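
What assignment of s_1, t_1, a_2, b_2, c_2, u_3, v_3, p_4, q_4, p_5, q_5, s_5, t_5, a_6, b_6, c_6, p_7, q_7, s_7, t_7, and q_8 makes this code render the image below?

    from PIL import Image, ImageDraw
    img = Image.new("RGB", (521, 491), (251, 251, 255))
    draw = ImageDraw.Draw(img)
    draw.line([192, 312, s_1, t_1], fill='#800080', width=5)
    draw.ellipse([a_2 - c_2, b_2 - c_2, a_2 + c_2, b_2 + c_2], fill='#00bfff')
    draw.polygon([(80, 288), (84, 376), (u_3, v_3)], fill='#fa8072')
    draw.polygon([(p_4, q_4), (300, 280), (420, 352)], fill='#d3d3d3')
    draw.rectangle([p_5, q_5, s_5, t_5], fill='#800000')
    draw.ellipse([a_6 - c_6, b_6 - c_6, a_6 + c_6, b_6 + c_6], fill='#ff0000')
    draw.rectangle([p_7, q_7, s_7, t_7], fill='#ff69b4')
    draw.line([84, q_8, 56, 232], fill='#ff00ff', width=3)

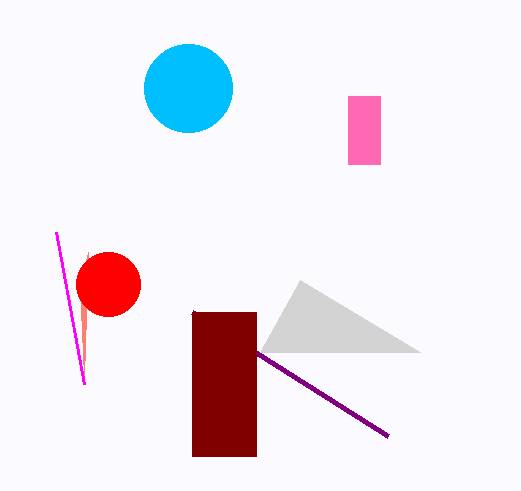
s_1 = 388; t_1 = 436; a_2 = 188; b_2 = 88; c_2 = 44; u_3 = 88; v_3 = 252; p_4 = 260; q_4 = 352; p_5 = 192; q_5 = 312; s_5 = 256; t_5 = 456; a_6 = 108; b_6 = 284; c_6 = 32; p_7 = 348; q_7 = 96; s_7 = 380; t_7 = 164; q_8 = 384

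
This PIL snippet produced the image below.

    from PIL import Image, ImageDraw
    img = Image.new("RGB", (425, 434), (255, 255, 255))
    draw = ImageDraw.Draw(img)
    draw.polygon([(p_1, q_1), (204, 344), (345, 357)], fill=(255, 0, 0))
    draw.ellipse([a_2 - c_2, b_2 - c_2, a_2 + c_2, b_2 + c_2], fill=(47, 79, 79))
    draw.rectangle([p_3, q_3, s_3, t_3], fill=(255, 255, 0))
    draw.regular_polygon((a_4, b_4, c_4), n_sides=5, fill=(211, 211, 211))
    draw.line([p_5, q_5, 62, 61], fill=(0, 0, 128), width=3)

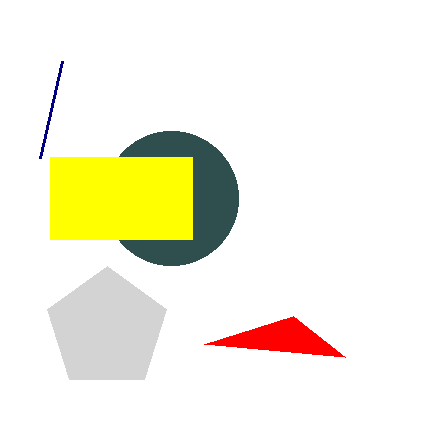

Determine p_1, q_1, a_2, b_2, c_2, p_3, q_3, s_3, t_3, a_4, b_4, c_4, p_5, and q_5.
p_1 = 293; q_1 = 316; a_2 = 171; b_2 = 198; c_2 = 67; p_3 = 50; q_3 = 157; s_3 = 192; t_3 = 239; a_4 = 107; b_4 = 329; c_4 = 63; p_5 = 40; q_5 = 158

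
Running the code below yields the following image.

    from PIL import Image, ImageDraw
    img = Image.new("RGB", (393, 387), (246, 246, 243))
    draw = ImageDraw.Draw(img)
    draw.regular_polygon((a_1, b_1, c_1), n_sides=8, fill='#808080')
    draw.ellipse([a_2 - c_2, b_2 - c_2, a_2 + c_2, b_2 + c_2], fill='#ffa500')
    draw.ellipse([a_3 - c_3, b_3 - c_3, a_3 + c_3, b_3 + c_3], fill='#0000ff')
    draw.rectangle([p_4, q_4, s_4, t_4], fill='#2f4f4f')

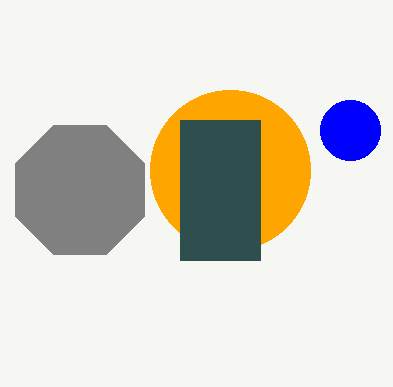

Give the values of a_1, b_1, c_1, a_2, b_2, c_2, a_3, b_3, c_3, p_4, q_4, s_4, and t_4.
a_1 = 80
b_1 = 190
c_1 = 70
a_2 = 230
b_2 = 170
c_2 = 80
a_3 = 350
b_3 = 130
c_3 = 30
p_4 = 180
q_4 = 120
s_4 = 260
t_4 = 260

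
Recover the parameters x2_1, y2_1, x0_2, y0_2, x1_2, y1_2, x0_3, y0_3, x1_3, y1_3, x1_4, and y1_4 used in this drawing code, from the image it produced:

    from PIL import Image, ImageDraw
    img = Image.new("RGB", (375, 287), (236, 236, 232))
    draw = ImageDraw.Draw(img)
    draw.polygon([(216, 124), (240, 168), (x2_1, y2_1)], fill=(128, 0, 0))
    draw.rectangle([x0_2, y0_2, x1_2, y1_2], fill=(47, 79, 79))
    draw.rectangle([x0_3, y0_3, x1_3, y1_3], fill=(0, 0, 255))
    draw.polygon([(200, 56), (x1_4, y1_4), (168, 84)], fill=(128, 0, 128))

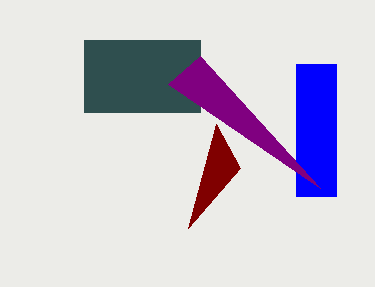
x2_1 = 188, y2_1 = 228, x0_2 = 84, y0_2 = 40, x1_2 = 200, y1_2 = 112, x0_3 = 296, y0_3 = 64, x1_3 = 336, y1_3 = 196, x1_4 = 320, y1_4 = 188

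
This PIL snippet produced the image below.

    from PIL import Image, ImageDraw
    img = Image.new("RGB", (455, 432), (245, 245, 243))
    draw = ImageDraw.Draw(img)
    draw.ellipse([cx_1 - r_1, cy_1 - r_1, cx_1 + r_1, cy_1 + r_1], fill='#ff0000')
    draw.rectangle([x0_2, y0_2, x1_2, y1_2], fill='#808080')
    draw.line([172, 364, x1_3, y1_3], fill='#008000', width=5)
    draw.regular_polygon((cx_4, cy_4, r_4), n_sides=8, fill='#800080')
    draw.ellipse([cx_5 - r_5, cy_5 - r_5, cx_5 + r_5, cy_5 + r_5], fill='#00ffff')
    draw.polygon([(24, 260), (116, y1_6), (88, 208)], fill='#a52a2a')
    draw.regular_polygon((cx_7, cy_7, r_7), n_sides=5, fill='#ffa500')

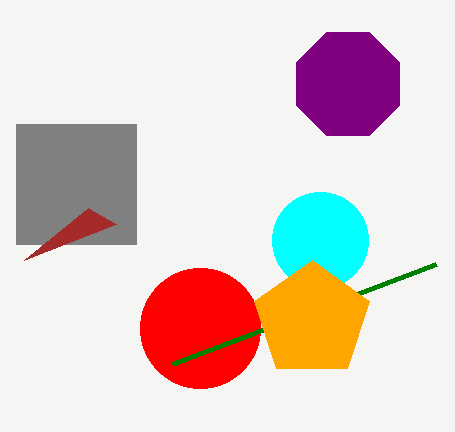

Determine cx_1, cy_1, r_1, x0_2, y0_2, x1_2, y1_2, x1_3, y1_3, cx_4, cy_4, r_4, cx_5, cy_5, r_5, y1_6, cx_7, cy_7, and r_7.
cx_1 = 200, cy_1 = 328, r_1 = 60, x0_2 = 16, y0_2 = 124, x1_2 = 136, y1_2 = 244, x1_3 = 436, y1_3 = 264, cx_4 = 348, cy_4 = 84, r_4 = 56, cx_5 = 320, cy_5 = 240, r_5 = 48, y1_6 = 224, cx_7 = 312, cy_7 = 320, r_7 = 60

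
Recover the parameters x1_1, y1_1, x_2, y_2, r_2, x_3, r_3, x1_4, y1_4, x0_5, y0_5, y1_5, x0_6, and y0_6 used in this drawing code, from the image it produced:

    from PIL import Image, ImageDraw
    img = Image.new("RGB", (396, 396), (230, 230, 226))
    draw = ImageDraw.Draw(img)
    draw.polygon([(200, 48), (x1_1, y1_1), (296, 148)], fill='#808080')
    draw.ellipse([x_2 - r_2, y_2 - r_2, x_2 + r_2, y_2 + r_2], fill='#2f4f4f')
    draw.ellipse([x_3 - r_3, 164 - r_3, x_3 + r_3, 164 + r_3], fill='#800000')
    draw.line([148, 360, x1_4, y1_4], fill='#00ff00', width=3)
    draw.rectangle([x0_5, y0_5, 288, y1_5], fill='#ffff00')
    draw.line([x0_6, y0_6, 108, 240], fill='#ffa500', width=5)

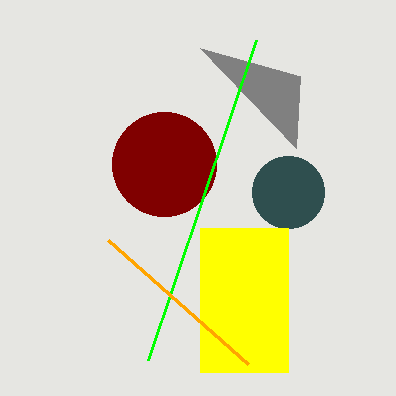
x1_1 = 300, y1_1 = 76, x_2 = 288, y_2 = 192, r_2 = 36, x_3 = 164, r_3 = 52, x1_4 = 256, y1_4 = 40, x0_5 = 200, y0_5 = 228, y1_5 = 372, x0_6 = 248, y0_6 = 364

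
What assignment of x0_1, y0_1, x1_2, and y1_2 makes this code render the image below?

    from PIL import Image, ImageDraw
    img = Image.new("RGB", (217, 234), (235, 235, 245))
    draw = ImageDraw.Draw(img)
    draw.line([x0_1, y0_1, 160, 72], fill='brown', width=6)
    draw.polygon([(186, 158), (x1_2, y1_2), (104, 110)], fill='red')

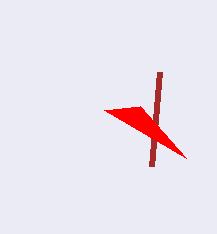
x0_1 = 152; y0_1 = 166; x1_2 = 140; y1_2 = 106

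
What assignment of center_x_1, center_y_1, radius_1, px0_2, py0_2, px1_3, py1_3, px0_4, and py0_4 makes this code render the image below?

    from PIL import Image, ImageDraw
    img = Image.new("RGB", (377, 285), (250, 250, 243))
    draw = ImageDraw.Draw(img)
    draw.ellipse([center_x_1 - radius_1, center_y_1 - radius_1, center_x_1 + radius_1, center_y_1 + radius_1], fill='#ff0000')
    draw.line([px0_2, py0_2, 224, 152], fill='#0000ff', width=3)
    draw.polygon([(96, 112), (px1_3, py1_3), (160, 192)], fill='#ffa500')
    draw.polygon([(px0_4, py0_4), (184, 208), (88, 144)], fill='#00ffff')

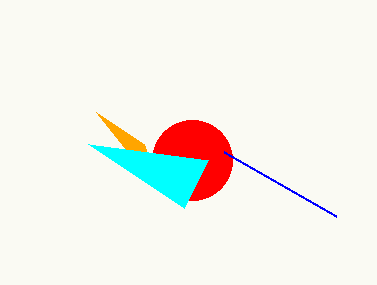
center_x_1 = 192; center_y_1 = 160; radius_1 = 40; px0_2 = 336; py0_2 = 216; px1_3 = 144; py1_3 = 144; px0_4 = 208; py0_4 = 160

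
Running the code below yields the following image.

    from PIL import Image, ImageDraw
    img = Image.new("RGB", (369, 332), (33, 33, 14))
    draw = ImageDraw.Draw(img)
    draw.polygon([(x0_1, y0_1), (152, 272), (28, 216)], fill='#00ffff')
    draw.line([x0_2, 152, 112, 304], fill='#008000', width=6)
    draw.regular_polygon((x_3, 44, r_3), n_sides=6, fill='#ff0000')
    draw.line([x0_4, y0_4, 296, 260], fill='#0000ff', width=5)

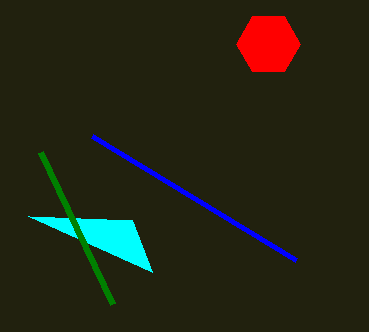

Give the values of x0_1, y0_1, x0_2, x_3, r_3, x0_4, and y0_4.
x0_1 = 132
y0_1 = 220
x0_2 = 40
x_3 = 268
r_3 = 32
x0_4 = 92
y0_4 = 136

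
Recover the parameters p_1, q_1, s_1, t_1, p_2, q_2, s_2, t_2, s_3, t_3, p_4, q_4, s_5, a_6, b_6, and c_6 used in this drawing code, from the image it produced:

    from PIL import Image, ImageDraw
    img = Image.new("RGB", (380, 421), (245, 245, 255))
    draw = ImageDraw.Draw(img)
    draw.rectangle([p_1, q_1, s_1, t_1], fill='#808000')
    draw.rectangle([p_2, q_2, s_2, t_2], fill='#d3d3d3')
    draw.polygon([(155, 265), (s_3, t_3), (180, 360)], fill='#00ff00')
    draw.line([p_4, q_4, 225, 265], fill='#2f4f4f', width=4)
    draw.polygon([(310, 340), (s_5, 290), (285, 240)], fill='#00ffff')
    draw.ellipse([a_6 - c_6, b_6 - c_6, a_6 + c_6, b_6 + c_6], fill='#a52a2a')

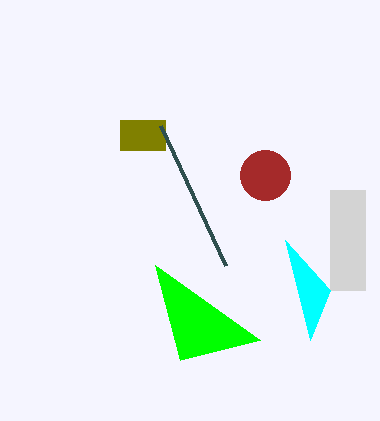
p_1 = 120, q_1 = 120, s_1 = 165, t_1 = 150, p_2 = 330, q_2 = 190, s_2 = 365, t_2 = 290, s_3 = 260, t_3 = 340, p_4 = 160, q_4 = 125, s_5 = 330, a_6 = 265, b_6 = 175, c_6 = 25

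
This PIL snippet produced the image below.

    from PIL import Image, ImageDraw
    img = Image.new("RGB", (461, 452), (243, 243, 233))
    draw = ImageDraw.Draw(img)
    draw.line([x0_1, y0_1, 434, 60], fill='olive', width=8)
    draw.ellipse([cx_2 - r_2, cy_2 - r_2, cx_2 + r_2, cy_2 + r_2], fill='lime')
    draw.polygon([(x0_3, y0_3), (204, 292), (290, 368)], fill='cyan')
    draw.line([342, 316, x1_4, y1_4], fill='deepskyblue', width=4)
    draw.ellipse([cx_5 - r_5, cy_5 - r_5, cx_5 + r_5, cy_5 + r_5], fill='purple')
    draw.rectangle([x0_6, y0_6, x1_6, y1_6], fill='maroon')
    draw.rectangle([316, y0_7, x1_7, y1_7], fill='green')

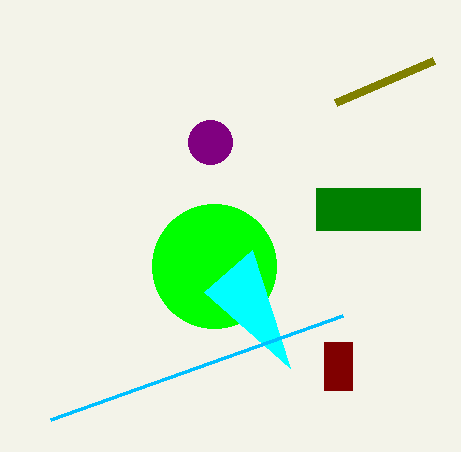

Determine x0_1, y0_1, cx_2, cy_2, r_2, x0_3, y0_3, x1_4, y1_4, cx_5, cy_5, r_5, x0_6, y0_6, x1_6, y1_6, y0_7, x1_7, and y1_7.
x0_1 = 336; y0_1 = 102; cx_2 = 214; cy_2 = 266; r_2 = 62; x0_3 = 252; y0_3 = 250; x1_4 = 50; y1_4 = 420; cx_5 = 210; cy_5 = 142; r_5 = 22; x0_6 = 324; y0_6 = 342; x1_6 = 352; y1_6 = 390; y0_7 = 188; x1_7 = 420; y1_7 = 230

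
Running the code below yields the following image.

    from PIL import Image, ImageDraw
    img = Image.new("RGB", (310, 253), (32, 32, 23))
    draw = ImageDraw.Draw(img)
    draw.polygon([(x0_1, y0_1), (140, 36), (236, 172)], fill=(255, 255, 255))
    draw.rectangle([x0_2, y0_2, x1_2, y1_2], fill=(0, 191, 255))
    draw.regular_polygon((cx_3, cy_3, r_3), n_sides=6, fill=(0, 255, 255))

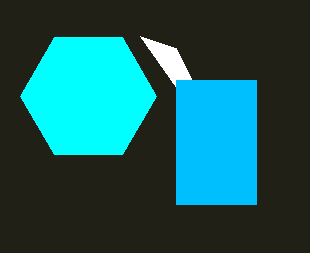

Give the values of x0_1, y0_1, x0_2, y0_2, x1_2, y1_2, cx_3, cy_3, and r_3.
x0_1 = 176
y0_1 = 48
x0_2 = 176
y0_2 = 80
x1_2 = 256
y1_2 = 204
cx_3 = 88
cy_3 = 96
r_3 = 68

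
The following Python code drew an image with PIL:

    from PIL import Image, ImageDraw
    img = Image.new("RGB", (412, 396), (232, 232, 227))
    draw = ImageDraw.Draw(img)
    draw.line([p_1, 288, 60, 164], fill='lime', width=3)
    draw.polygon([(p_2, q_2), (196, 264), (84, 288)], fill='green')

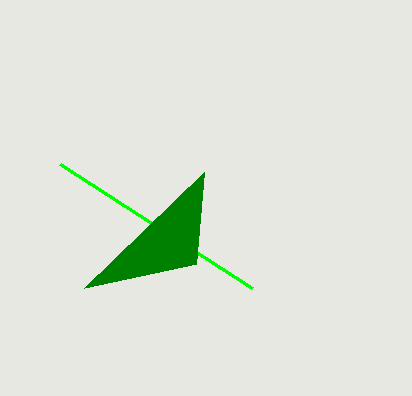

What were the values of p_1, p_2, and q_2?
p_1 = 252
p_2 = 204
q_2 = 172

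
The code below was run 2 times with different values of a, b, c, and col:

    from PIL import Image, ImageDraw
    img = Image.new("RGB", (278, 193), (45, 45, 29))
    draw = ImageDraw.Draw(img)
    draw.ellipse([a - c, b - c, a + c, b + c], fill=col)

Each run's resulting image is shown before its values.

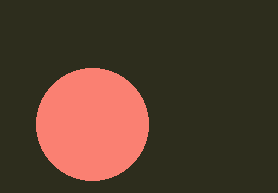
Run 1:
a = 92
b = 124
c = 56
col = 'salmon'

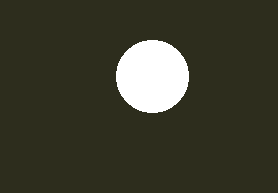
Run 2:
a = 152
b = 76
c = 36
col = 'white'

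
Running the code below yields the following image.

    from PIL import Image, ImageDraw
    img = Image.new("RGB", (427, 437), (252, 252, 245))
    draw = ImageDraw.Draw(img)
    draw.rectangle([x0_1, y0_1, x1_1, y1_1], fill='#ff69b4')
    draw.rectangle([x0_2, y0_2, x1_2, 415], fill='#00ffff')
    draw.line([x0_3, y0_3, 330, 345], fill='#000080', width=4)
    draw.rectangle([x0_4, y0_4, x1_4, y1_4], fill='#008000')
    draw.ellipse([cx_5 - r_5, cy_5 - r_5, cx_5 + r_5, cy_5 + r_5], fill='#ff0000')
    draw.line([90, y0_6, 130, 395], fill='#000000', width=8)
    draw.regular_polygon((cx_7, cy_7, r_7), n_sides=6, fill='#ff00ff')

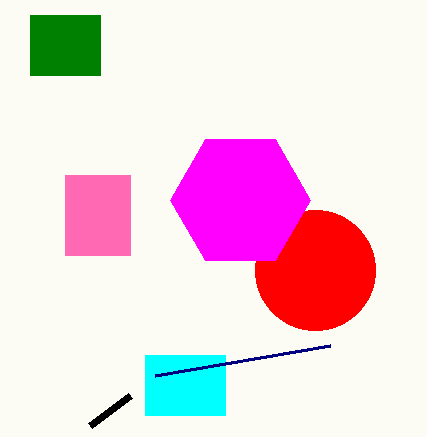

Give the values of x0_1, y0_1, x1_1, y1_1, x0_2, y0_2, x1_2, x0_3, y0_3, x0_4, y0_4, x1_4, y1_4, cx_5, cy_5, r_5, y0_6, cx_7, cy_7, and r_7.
x0_1 = 65
y0_1 = 175
x1_1 = 130
y1_1 = 255
x0_2 = 145
y0_2 = 355
x1_2 = 225
x0_3 = 155
y0_3 = 375
x0_4 = 30
y0_4 = 15
x1_4 = 100
y1_4 = 75
cx_5 = 315
cy_5 = 270
r_5 = 60
y0_6 = 425
cx_7 = 240
cy_7 = 200
r_7 = 70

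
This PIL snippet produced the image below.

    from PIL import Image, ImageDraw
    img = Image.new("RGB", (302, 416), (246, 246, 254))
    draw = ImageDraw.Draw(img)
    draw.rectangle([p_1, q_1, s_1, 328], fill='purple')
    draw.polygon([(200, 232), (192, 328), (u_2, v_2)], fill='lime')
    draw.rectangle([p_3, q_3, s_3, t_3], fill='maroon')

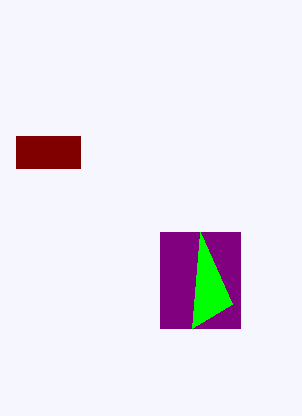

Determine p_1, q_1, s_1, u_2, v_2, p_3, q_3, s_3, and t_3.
p_1 = 160; q_1 = 232; s_1 = 240; u_2 = 232; v_2 = 304; p_3 = 16; q_3 = 136; s_3 = 80; t_3 = 168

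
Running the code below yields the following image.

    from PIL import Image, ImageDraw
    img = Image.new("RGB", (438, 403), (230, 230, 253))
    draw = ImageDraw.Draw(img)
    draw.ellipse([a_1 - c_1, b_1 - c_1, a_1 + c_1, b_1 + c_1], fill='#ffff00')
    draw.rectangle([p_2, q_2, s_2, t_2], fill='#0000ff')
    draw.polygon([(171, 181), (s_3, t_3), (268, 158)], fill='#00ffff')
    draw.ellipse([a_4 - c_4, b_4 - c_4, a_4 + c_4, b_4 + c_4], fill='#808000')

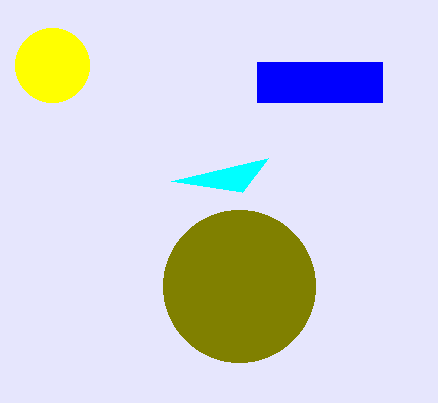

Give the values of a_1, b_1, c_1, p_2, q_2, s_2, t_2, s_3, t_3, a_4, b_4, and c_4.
a_1 = 52
b_1 = 65
c_1 = 37
p_2 = 257
q_2 = 62
s_2 = 382
t_2 = 102
s_3 = 242
t_3 = 192
a_4 = 239
b_4 = 286
c_4 = 76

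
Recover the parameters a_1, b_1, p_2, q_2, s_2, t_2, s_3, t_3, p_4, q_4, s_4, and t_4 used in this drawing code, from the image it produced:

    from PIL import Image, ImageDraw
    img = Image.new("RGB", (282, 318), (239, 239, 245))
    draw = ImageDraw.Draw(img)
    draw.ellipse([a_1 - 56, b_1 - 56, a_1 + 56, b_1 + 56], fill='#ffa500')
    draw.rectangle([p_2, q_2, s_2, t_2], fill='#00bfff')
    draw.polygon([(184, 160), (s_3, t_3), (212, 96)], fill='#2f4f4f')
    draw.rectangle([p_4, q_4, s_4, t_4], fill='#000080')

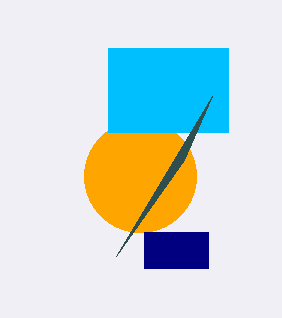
a_1 = 140
b_1 = 176
p_2 = 108
q_2 = 48
s_2 = 228
t_2 = 132
s_3 = 116
t_3 = 256
p_4 = 144
q_4 = 232
s_4 = 208
t_4 = 268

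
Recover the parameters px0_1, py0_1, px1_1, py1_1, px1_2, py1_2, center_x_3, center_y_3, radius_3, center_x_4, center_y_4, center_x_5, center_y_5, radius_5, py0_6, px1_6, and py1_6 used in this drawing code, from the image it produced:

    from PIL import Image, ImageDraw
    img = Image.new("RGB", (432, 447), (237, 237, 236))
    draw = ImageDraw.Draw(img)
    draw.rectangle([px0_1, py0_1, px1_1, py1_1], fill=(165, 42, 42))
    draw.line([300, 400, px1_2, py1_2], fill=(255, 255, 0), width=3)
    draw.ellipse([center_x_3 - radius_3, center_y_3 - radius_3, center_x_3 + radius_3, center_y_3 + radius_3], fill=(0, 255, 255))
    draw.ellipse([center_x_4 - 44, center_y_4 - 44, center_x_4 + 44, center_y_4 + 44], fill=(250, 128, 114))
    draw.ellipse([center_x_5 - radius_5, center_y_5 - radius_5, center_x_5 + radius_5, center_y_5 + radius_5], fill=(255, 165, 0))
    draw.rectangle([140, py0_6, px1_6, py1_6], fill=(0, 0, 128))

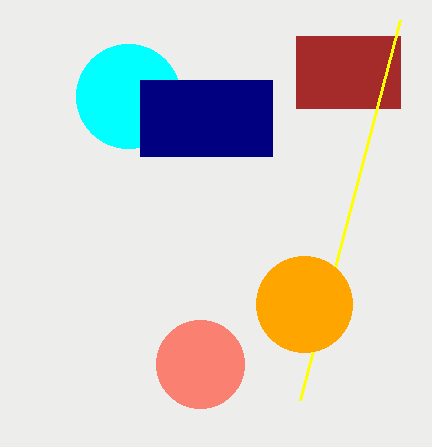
px0_1 = 296; py0_1 = 36; px1_1 = 400; py1_1 = 108; px1_2 = 400; py1_2 = 20; center_x_3 = 128; center_y_3 = 96; radius_3 = 52; center_x_4 = 200; center_y_4 = 364; center_x_5 = 304; center_y_5 = 304; radius_5 = 48; py0_6 = 80; px1_6 = 272; py1_6 = 156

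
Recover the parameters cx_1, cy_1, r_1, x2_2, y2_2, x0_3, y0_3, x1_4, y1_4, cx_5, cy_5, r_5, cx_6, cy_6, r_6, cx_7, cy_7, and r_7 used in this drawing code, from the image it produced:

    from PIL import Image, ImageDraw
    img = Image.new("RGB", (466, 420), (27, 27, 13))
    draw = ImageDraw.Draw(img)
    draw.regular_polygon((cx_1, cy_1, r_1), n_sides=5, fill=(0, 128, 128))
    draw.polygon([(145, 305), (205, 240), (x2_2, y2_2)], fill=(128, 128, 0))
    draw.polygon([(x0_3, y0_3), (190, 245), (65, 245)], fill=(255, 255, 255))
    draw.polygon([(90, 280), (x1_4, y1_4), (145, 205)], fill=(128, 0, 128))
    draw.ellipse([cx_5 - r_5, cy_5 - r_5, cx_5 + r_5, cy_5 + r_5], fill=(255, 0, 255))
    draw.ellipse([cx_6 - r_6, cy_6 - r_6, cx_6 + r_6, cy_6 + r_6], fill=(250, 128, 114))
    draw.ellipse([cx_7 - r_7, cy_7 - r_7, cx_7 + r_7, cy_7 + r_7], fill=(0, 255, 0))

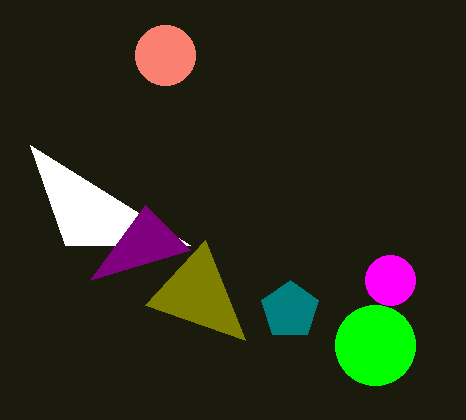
cx_1 = 290
cy_1 = 310
r_1 = 30
x2_2 = 245
y2_2 = 340
x0_3 = 30
y0_3 = 145
x1_4 = 190
y1_4 = 250
cx_5 = 390
cy_5 = 280
r_5 = 25
cx_6 = 165
cy_6 = 55
r_6 = 30
cx_7 = 375
cy_7 = 345
r_7 = 40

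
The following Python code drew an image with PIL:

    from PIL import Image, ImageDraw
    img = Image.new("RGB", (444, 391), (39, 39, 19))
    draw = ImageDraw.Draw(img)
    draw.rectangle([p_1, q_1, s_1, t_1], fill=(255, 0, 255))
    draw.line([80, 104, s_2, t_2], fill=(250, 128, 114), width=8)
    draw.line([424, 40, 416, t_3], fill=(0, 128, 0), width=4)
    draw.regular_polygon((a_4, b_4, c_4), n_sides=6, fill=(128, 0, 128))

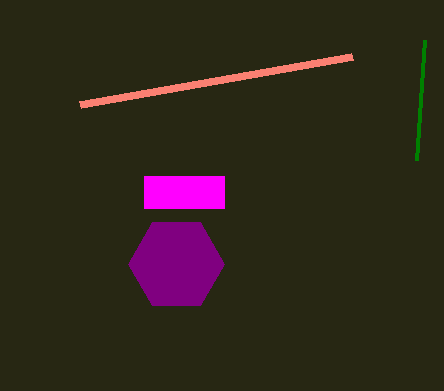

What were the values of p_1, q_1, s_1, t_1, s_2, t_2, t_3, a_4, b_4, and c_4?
p_1 = 144, q_1 = 176, s_1 = 224, t_1 = 208, s_2 = 352, t_2 = 56, t_3 = 160, a_4 = 176, b_4 = 264, c_4 = 48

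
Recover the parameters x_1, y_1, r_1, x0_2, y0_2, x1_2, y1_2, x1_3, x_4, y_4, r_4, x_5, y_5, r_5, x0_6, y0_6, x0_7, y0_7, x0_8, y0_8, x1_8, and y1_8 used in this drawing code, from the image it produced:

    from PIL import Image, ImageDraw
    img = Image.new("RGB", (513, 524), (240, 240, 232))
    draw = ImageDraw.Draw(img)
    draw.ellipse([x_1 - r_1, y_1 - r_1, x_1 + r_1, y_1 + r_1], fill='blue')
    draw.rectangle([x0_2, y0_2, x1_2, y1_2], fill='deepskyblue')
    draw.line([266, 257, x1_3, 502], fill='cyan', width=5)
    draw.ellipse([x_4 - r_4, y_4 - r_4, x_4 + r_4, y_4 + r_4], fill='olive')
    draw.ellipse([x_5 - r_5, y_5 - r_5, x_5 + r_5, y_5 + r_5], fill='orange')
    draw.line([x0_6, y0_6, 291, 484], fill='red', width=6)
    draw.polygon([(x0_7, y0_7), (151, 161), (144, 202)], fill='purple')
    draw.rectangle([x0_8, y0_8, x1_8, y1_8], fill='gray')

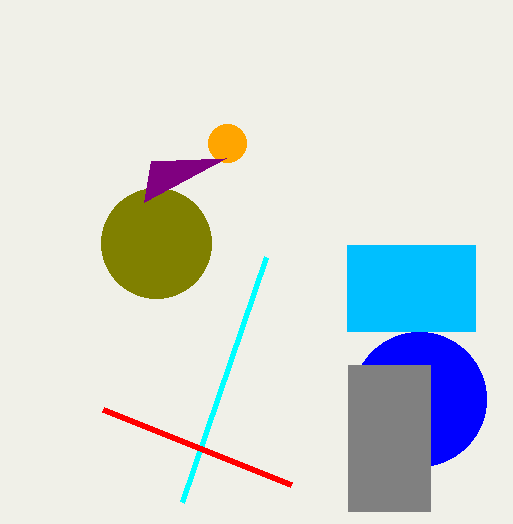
x_1 = 419; y_1 = 399; r_1 = 67; x0_2 = 347; y0_2 = 245; x1_2 = 475; y1_2 = 331; x1_3 = 182; x_4 = 156; y_4 = 243; r_4 = 55; x_5 = 227; y_5 = 143; r_5 = 19; x0_6 = 103; y0_6 = 409; x0_7 = 226; y0_7 = 158; x0_8 = 348; y0_8 = 365; x1_8 = 430; y1_8 = 511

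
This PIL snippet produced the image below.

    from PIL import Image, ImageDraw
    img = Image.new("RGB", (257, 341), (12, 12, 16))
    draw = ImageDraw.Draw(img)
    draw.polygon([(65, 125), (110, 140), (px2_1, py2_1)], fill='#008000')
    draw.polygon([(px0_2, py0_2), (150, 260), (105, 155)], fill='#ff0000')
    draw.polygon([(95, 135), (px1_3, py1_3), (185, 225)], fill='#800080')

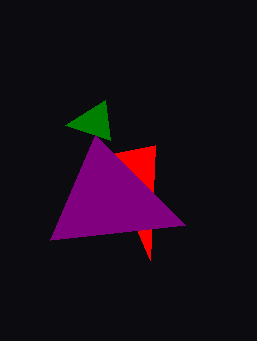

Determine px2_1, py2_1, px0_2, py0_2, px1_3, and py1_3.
px2_1 = 105
py2_1 = 100
px0_2 = 155
py0_2 = 145
px1_3 = 50
py1_3 = 240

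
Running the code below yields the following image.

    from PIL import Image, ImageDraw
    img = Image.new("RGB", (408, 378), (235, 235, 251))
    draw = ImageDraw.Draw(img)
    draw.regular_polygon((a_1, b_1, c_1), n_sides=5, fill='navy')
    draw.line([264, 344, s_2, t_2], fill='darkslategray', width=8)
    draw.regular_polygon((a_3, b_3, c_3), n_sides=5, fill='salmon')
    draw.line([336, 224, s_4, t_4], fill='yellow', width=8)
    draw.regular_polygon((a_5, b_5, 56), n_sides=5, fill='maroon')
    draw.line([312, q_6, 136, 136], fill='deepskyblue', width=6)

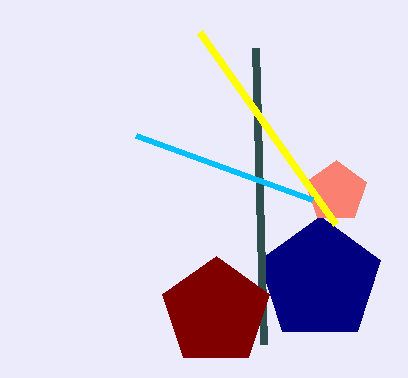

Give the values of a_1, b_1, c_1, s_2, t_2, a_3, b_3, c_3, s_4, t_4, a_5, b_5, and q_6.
a_1 = 320, b_1 = 280, c_1 = 64, s_2 = 256, t_2 = 48, a_3 = 336, b_3 = 192, c_3 = 32, s_4 = 200, t_4 = 32, a_5 = 216, b_5 = 312, q_6 = 200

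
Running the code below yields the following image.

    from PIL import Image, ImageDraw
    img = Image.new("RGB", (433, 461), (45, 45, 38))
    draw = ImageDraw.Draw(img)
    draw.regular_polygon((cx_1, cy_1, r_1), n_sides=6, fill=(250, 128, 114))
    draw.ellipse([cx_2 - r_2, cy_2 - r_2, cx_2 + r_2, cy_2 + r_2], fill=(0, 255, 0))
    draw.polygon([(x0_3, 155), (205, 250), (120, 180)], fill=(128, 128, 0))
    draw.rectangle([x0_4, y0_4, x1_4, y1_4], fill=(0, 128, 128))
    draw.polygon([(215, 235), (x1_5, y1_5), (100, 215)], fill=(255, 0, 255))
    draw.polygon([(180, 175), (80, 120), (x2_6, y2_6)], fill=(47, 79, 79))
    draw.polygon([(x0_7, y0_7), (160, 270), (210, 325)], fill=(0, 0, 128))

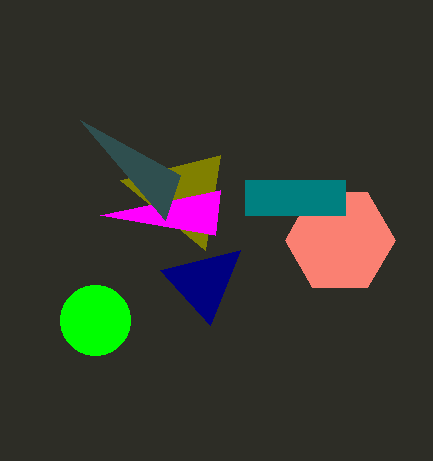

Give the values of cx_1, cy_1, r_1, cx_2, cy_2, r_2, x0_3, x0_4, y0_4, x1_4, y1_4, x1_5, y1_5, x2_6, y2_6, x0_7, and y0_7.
cx_1 = 340, cy_1 = 240, r_1 = 55, cx_2 = 95, cy_2 = 320, r_2 = 35, x0_3 = 220, x0_4 = 245, y0_4 = 180, x1_4 = 345, y1_4 = 215, x1_5 = 220, y1_5 = 190, x2_6 = 165, y2_6 = 220, x0_7 = 240, y0_7 = 250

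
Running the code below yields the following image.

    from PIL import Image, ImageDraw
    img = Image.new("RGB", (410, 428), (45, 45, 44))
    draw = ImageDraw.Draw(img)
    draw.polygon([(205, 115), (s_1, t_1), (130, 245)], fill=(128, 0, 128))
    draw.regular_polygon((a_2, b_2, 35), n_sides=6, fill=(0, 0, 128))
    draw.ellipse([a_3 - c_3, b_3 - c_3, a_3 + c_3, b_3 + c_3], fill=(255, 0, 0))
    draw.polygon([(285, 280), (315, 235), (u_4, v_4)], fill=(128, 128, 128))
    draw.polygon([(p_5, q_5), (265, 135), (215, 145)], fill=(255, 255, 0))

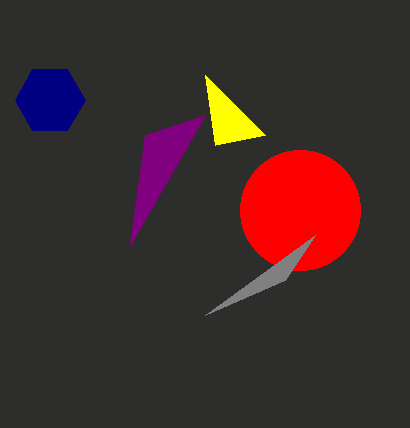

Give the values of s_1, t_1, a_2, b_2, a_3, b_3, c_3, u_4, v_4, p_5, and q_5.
s_1 = 145; t_1 = 135; a_2 = 50; b_2 = 100; a_3 = 300; b_3 = 210; c_3 = 60; u_4 = 205; v_4 = 315; p_5 = 205; q_5 = 75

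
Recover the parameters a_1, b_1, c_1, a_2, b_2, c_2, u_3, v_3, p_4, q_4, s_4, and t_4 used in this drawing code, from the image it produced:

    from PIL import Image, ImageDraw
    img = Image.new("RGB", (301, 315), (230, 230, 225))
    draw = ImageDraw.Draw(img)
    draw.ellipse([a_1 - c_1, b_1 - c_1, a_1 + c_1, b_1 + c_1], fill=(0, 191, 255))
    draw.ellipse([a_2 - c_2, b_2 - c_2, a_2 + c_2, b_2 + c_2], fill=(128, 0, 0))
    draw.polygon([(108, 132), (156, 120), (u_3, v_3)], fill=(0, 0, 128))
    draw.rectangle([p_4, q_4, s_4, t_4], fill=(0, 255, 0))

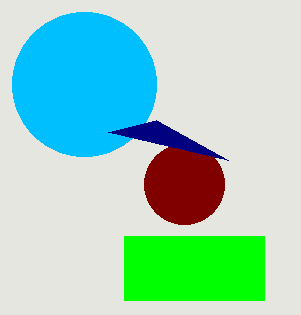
a_1 = 84, b_1 = 84, c_1 = 72, a_2 = 184, b_2 = 184, c_2 = 40, u_3 = 228, v_3 = 160, p_4 = 124, q_4 = 236, s_4 = 264, t_4 = 300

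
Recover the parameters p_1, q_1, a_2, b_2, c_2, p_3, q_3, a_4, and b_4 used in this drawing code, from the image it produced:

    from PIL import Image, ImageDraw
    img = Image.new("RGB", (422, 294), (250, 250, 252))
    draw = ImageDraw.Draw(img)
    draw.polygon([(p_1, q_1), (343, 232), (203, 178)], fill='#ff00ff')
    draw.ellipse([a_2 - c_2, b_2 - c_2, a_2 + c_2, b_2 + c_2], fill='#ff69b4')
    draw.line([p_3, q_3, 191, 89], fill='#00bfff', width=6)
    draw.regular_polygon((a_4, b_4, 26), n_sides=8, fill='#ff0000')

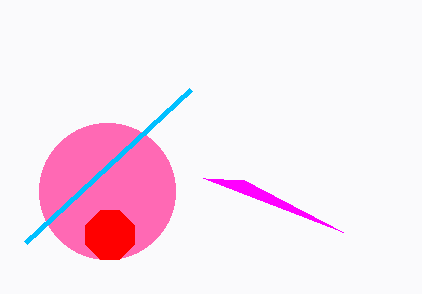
p_1 = 244
q_1 = 180
a_2 = 107
b_2 = 191
c_2 = 68
p_3 = 26
q_3 = 242
a_4 = 110
b_4 = 235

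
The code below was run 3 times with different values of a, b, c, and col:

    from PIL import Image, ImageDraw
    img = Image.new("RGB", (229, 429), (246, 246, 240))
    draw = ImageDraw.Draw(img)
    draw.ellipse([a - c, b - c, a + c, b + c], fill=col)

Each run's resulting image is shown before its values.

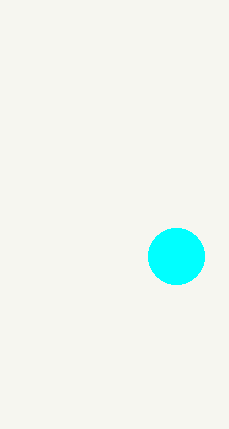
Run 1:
a = 176
b = 256
c = 28
col = 'cyan'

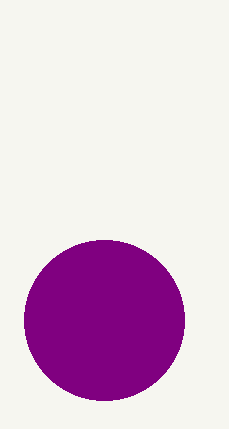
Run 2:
a = 104, b = 320, c = 80, col = 'purple'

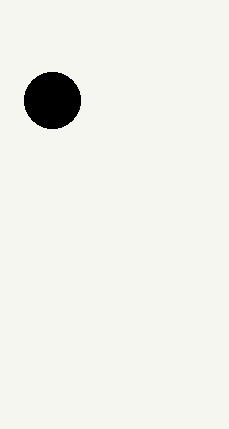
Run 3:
a = 52; b = 100; c = 28; col = 'black'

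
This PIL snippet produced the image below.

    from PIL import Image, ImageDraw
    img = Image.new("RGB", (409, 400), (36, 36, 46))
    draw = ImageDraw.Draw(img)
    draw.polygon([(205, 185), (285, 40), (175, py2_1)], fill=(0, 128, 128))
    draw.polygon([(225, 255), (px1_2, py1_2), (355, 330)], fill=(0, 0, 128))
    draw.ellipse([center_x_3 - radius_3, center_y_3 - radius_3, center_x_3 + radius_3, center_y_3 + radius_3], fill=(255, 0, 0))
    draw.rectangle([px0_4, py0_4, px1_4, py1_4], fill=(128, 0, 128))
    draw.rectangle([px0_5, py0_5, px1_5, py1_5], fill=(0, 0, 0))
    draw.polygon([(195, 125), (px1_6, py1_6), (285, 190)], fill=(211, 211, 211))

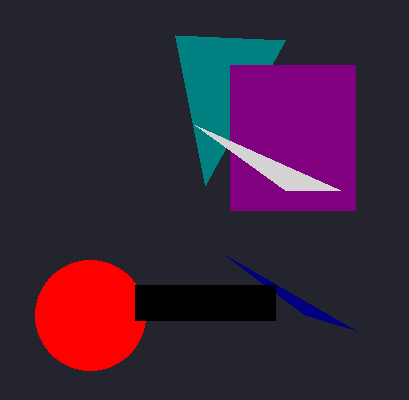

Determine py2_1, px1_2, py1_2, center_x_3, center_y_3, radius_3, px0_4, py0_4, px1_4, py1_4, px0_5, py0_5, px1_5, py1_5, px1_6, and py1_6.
py2_1 = 35, px1_2 = 305, py1_2 = 315, center_x_3 = 90, center_y_3 = 315, radius_3 = 55, px0_4 = 230, py0_4 = 65, px1_4 = 355, py1_4 = 210, px0_5 = 135, py0_5 = 285, px1_5 = 275, py1_5 = 320, px1_6 = 340, py1_6 = 190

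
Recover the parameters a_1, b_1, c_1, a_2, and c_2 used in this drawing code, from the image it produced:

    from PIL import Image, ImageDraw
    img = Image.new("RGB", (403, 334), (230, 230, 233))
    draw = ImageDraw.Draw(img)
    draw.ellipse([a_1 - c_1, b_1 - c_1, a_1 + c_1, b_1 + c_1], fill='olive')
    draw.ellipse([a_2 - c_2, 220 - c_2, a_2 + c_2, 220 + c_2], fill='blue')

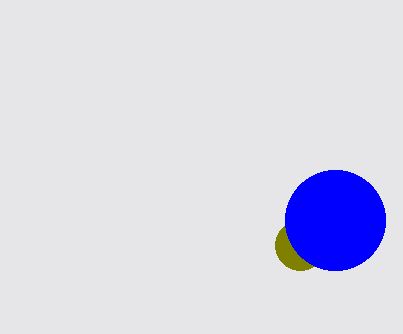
a_1 = 300
b_1 = 245
c_1 = 25
a_2 = 335
c_2 = 50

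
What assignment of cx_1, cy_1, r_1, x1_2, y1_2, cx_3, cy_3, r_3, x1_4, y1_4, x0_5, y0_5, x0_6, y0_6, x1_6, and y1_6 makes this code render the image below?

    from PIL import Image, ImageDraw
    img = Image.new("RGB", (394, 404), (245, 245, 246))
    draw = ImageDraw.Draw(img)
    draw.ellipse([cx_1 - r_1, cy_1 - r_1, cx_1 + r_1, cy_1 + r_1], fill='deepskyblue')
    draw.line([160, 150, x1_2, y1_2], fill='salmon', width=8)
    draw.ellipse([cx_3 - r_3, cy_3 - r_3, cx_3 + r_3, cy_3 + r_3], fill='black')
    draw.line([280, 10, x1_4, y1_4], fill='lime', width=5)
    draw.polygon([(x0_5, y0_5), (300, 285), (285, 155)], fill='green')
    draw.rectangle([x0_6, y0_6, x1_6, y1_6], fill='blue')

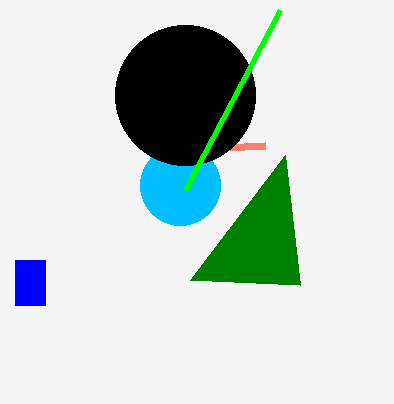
cx_1 = 180, cy_1 = 185, r_1 = 40, x1_2 = 265, y1_2 = 145, cx_3 = 185, cy_3 = 95, r_3 = 70, x1_4 = 185, y1_4 = 190, x0_5 = 190, y0_5 = 280, x0_6 = 15, y0_6 = 260, x1_6 = 45, y1_6 = 305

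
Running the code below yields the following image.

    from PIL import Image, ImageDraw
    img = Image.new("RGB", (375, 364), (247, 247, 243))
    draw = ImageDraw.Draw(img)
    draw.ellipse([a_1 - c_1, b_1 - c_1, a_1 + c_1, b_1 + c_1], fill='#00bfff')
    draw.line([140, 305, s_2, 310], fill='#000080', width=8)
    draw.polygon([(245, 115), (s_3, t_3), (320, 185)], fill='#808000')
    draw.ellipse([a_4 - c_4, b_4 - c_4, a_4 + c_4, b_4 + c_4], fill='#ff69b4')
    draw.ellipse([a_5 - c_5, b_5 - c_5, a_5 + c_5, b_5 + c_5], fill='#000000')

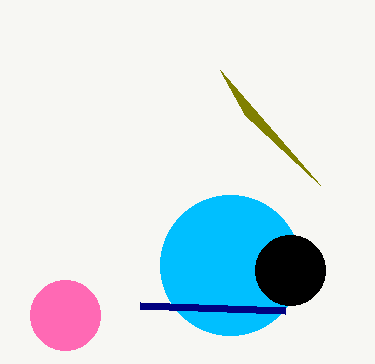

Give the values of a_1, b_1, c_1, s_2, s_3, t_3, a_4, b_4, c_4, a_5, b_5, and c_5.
a_1 = 230
b_1 = 265
c_1 = 70
s_2 = 285
s_3 = 220
t_3 = 70
a_4 = 65
b_4 = 315
c_4 = 35
a_5 = 290
b_5 = 270
c_5 = 35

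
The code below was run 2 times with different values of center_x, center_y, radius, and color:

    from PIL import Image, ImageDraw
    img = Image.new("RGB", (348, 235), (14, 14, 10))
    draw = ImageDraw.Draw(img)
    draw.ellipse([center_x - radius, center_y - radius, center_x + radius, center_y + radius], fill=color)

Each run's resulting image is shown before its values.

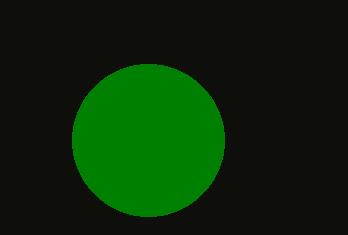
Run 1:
center_x = 148; center_y = 140; radius = 76; color = 'green'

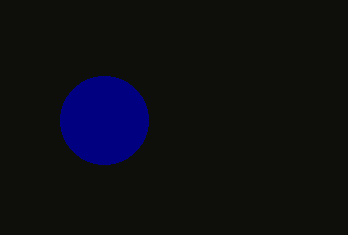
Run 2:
center_x = 104
center_y = 120
radius = 44
color = 'navy'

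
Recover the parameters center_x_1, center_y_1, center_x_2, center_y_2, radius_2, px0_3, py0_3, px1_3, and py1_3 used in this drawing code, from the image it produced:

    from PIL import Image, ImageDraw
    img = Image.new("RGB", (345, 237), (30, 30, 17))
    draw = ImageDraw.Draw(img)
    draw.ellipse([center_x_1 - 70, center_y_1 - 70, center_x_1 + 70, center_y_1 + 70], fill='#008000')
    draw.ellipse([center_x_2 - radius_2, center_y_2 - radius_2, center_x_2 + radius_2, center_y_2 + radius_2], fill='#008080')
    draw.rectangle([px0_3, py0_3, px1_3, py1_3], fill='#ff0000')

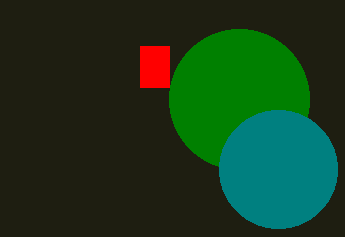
center_x_1 = 239
center_y_1 = 99
center_x_2 = 278
center_y_2 = 169
radius_2 = 59
px0_3 = 140
py0_3 = 46
px1_3 = 169
py1_3 = 87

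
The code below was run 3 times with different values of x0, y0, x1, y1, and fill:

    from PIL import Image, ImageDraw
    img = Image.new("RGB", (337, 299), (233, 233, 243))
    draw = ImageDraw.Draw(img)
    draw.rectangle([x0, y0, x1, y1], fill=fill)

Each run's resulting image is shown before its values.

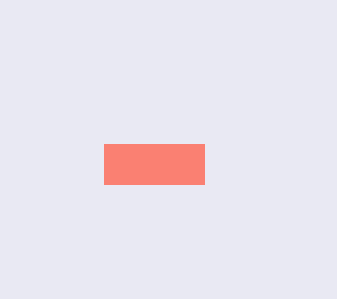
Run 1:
x0 = 104
y0 = 144
x1 = 204
y1 = 184
fill = 'salmon'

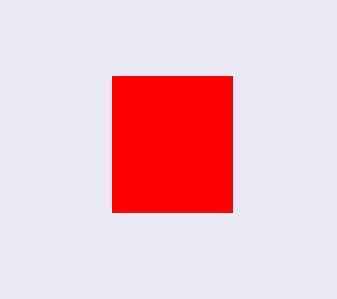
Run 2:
x0 = 112
y0 = 76
x1 = 232
y1 = 212
fill = 'red'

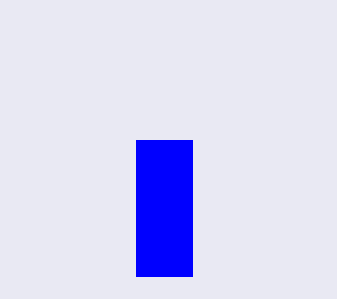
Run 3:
x0 = 136, y0 = 140, x1 = 192, y1 = 276, fill = 'blue'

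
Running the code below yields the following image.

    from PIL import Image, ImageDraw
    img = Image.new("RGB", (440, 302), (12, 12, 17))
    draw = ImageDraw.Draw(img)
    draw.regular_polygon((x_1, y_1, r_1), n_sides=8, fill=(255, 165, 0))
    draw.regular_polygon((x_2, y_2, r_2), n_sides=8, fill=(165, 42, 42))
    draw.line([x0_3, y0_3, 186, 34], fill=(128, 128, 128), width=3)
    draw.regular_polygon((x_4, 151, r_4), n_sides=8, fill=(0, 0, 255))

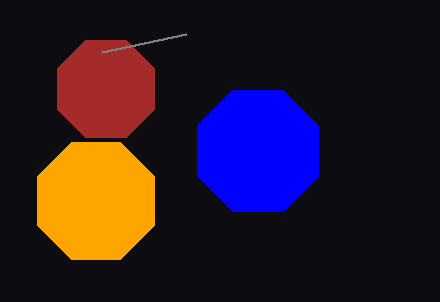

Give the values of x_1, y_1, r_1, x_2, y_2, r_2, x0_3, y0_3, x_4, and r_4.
x_1 = 96; y_1 = 201; r_1 = 63; x_2 = 106; y_2 = 89; r_2 = 53; x0_3 = 102; y0_3 = 52; x_4 = 258; r_4 = 66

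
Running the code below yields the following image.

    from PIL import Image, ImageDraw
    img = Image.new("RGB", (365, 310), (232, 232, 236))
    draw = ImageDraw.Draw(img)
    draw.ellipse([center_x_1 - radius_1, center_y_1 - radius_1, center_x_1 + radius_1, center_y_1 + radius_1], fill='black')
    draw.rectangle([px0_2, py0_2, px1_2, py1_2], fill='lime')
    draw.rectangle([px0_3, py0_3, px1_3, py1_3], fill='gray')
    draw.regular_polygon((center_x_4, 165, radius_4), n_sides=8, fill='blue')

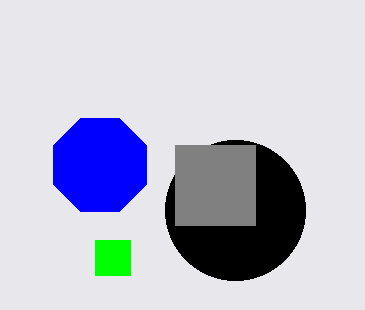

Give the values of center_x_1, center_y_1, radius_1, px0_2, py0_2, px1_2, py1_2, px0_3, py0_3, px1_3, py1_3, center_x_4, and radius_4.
center_x_1 = 235, center_y_1 = 210, radius_1 = 70, px0_2 = 95, py0_2 = 240, px1_2 = 130, py1_2 = 275, px0_3 = 175, py0_3 = 145, px1_3 = 255, py1_3 = 225, center_x_4 = 100, radius_4 = 50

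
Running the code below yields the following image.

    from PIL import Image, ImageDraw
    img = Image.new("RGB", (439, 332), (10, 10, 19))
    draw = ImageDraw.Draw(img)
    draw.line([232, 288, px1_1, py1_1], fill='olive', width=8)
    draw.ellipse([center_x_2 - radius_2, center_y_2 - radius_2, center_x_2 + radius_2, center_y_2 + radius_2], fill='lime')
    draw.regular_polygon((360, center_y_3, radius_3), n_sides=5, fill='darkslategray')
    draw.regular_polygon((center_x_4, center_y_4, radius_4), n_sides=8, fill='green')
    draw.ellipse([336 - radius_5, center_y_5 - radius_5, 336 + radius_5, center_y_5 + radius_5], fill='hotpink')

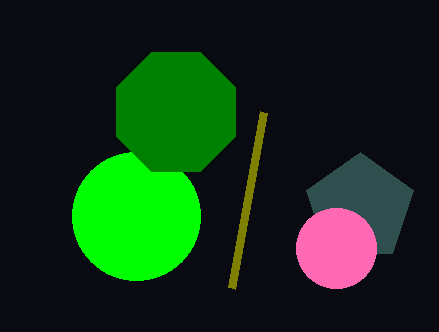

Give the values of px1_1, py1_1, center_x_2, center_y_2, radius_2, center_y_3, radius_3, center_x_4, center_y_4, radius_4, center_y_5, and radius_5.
px1_1 = 264; py1_1 = 112; center_x_2 = 136; center_y_2 = 216; radius_2 = 64; center_y_3 = 208; radius_3 = 56; center_x_4 = 176; center_y_4 = 112; radius_4 = 64; center_y_5 = 248; radius_5 = 40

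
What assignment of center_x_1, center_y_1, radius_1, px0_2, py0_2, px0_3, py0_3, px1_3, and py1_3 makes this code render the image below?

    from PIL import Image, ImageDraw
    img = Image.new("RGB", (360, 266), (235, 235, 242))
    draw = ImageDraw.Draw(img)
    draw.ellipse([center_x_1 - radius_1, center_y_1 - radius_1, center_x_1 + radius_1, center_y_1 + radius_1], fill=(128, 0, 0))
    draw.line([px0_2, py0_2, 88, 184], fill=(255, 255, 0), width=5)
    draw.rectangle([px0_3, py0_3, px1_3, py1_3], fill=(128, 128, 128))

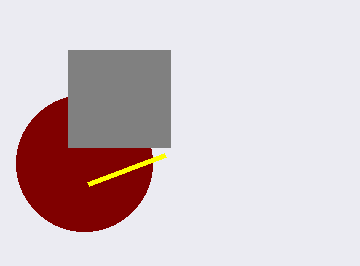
center_x_1 = 84
center_y_1 = 163
radius_1 = 68
px0_2 = 165
py0_2 = 155
px0_3 = 68
py0_3 = 50
px1_3 = 170
py1_3 = 147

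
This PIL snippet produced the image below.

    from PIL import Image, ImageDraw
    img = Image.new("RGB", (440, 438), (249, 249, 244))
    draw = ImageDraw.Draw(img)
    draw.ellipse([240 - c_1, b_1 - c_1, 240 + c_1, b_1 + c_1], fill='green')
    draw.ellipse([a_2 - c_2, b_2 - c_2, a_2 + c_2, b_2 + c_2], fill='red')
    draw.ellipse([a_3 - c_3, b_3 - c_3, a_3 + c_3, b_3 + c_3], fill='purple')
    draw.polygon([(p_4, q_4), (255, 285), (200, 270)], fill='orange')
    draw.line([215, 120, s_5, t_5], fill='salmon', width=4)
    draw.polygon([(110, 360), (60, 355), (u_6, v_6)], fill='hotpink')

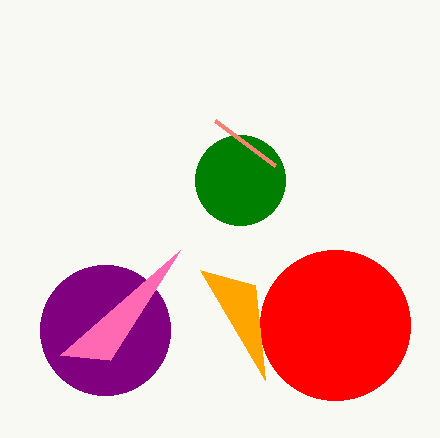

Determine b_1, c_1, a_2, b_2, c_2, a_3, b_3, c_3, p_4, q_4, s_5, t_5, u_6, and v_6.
b_1 = 180, c_1 = 45, a_2 = 335, b_2 = 325, c_2 = 75, a_3 = 105, b_3 = 330, c_3 = 65, p_4 = 265, q_4 = 380, s_5 = 275, t_5 = 165, u_6 = 180, v_6 = 250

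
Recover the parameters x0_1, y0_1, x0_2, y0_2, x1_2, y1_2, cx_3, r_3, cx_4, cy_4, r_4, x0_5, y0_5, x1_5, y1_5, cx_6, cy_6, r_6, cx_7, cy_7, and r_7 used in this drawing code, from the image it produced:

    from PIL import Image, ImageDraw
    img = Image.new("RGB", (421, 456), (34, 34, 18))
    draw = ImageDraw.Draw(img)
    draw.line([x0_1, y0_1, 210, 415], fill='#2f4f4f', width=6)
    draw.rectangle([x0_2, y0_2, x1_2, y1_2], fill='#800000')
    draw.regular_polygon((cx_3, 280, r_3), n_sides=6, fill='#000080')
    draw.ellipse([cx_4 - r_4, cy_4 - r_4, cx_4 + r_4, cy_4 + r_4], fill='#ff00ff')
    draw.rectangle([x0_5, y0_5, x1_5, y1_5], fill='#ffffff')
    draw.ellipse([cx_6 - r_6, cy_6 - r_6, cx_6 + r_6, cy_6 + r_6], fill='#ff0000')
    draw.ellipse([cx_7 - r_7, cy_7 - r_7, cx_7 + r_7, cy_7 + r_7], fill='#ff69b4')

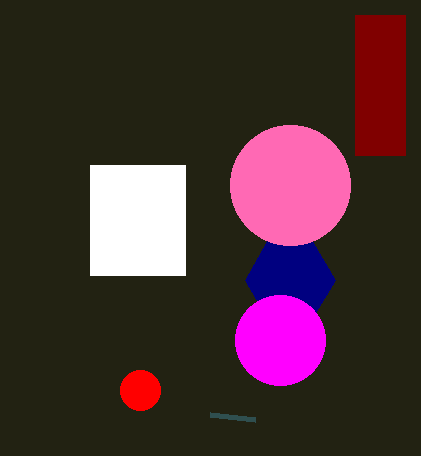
x0_1 = 255, y0_1 = 420, x0_2 = 355, y0_2 = 15, x1_2 = 405, y1_2 = 155, cx_3 = 290, r_3 = 45, cx_4 = 280, cy_4 = 340, r_4 = 45, x0_5 = 90, y0_5 = 165, x1_5 = 185, y1_5 = 275, cx_6 = 140, cy_6 = 390, r_6 = 20, cx_7 = 290, cy_7 = 185, r_7 = 60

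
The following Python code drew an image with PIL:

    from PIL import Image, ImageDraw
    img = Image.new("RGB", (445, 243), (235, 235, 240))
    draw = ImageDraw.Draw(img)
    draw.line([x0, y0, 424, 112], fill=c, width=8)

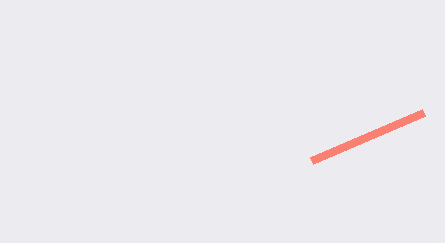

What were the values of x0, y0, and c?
x0 = 312, y0 = 160, c = 'salmon'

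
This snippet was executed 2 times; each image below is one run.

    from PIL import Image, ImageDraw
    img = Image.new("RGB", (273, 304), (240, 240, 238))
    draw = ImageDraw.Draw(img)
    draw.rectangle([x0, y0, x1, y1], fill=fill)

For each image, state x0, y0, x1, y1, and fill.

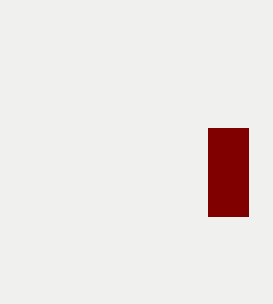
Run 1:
x0 = 208; y0 = 128; x1 = 248; y1 = 216; fill = 'maroon'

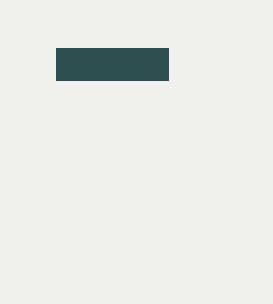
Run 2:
x0 = 56
y0 = 48
x1 = 168
y1 = 80
fill = 'darkslategray'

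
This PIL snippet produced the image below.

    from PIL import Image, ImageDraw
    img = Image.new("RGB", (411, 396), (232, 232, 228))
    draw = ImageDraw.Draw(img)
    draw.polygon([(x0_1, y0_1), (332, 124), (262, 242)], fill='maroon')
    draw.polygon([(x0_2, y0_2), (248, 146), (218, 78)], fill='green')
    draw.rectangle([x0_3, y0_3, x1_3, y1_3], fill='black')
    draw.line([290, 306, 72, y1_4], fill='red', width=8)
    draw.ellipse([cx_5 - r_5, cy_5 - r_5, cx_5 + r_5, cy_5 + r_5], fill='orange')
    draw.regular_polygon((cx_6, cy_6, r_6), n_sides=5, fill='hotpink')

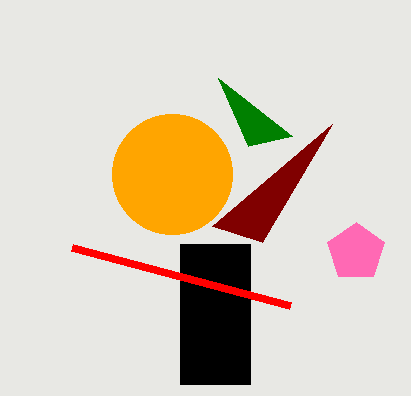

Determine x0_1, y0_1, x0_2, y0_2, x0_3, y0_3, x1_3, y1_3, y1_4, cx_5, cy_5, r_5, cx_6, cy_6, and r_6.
x0_1 = 212, y0_1 = 226, x0_2 = 292, y0_2 = 136, x0_3 = 180, y0_3 = 244, x1_3 = 250, y1_3 = 384, y1_4 = 248, cx_5 = 172, cy_5 = 174, r_5 = 60, cx_6 = 356, cy_6 = 252, r_6 = 30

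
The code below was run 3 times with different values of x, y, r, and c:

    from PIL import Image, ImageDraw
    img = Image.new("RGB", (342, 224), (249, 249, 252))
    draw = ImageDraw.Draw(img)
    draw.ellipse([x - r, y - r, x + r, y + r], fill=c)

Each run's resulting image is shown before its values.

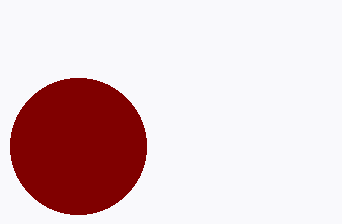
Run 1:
x = 78, y = 146, r = 68, c = 'maroon'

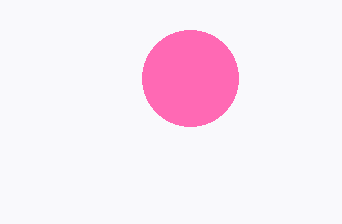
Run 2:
x = 190, y = 78, r = 48, c = 'hotpink'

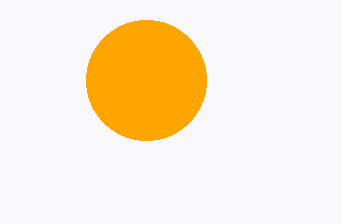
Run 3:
x = 146
y = 80
r = 60
c = 'orange'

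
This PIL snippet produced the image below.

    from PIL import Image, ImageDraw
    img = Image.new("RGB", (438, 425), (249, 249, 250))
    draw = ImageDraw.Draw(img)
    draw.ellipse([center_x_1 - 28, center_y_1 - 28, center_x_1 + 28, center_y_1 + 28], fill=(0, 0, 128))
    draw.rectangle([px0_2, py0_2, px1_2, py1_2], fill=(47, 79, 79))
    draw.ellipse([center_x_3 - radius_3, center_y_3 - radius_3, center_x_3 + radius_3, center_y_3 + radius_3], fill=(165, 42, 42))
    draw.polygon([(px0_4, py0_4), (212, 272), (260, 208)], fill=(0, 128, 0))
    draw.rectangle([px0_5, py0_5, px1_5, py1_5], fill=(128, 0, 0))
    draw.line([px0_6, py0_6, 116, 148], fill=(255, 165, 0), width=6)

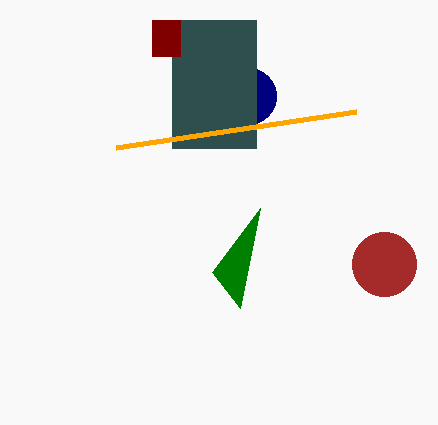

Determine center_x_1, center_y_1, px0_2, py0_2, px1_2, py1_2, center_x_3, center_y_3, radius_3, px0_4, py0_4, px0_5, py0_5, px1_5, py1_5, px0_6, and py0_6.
center_x_1 = 248; center_y_1 = 96; px0_2 = 172; py0_2 = 20; px1_2 = 256; py1_2 = 148; center_x_3 = 384; center_y_3 = 264; radius_3 = 32; px0_4 = 240; py0_4 = 308; px0_5 = 152; py0_5 = 20; px1_5 = 180; py1_5 = 56; px0_6 = 356; py0_6 = 112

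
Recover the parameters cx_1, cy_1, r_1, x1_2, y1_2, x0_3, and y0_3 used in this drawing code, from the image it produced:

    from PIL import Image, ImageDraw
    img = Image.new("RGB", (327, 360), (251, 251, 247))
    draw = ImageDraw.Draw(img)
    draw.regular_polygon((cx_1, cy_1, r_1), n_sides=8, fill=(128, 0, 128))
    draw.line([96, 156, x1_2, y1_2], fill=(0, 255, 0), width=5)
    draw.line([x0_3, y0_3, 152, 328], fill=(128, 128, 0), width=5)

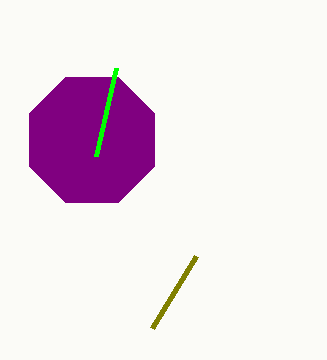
cx_1 = 92, cy_1 = 140, r_1 = 68, x1_2 = 116, y1_2 = 68, x0_3 = 196, y0_3 = 256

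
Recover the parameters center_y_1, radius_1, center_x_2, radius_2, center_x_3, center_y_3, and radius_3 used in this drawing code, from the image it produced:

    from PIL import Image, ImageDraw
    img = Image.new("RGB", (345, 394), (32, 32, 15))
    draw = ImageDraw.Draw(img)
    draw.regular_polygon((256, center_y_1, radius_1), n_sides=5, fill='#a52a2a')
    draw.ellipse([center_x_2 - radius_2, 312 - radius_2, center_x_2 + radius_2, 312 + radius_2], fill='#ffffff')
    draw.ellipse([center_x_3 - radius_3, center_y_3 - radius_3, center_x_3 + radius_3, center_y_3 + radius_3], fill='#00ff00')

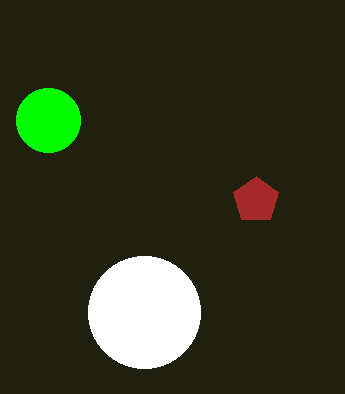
center_y_1 = 200; radius_1 = 24; center_x_2 = 144; radius_2 = 56; center_x_3 = 48; center_y_3 = 120; radius_3 = 32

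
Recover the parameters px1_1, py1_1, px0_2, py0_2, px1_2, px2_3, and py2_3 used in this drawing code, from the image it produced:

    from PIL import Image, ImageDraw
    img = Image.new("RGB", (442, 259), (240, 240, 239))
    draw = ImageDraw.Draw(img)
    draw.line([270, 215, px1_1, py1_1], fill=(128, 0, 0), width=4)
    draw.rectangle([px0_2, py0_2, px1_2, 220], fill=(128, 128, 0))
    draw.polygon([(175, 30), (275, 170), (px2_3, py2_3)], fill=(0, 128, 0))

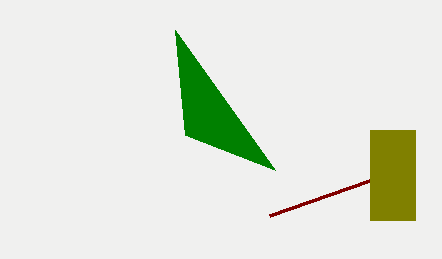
px1_1 = 370, py1_1 = 180, px0_2 = 370, py0_2 = 130, px1_2 = 415, px2_3 = 185, py2_3 = 135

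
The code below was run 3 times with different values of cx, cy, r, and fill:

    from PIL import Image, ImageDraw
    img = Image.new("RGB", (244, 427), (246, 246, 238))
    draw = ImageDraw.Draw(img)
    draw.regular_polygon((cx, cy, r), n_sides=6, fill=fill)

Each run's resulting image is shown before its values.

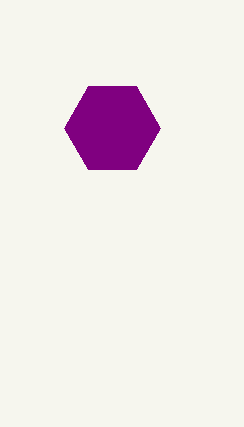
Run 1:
cx = 112
cy = 128
r = 48
fill = 'purple'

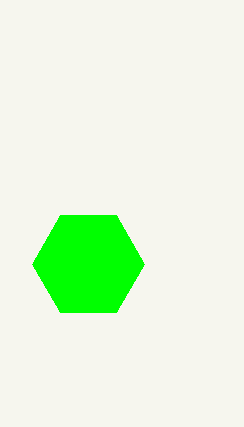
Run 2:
cx = 88
cy = 264
r = 56
fill = 'lime'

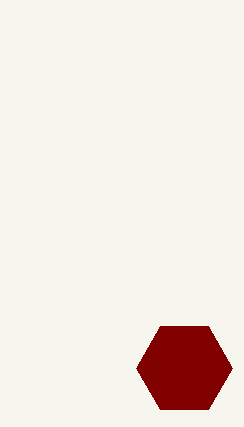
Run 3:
cx = 184; cy = 368; r = 48; fill = 'maroon'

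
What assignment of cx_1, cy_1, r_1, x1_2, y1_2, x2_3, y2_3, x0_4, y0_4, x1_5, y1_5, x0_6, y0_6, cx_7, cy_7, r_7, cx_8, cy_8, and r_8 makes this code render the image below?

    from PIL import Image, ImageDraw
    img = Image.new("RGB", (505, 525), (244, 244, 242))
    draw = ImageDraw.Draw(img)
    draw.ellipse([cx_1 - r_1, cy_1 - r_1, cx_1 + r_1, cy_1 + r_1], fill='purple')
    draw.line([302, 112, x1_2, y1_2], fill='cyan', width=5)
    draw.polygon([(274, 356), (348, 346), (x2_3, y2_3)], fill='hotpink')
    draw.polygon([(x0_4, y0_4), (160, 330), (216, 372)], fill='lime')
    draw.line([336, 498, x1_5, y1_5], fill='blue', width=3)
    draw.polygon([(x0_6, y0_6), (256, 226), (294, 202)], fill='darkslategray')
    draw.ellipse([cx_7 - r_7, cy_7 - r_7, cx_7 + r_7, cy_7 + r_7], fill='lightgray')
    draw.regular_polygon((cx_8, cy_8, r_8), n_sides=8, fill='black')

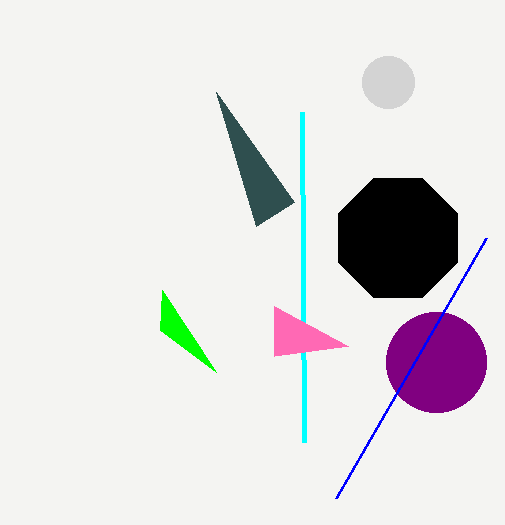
cx_1 = 436
cy_1 = 362
r_1 = 50
x1_2 = 304
y1_2 = 442
x2_3 = 274
y2_3 = 306
x0_4 = 162
y0_4 = 290
x1_5 = 486
y1_5 = 238
x0_6 = 216
y0_6 = 92
cx_7 = 388
cy_7 = 82
r_7 = 26
cx_8 = 398
cy_8 = 238
r_8 = 64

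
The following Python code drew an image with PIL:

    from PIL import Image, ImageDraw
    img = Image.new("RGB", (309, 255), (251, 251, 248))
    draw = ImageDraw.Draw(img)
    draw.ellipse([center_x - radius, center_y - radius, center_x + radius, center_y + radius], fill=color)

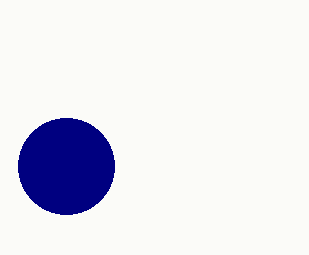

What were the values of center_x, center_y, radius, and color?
center_x = 66; center_y = 166; radius = 48; color = 'navy'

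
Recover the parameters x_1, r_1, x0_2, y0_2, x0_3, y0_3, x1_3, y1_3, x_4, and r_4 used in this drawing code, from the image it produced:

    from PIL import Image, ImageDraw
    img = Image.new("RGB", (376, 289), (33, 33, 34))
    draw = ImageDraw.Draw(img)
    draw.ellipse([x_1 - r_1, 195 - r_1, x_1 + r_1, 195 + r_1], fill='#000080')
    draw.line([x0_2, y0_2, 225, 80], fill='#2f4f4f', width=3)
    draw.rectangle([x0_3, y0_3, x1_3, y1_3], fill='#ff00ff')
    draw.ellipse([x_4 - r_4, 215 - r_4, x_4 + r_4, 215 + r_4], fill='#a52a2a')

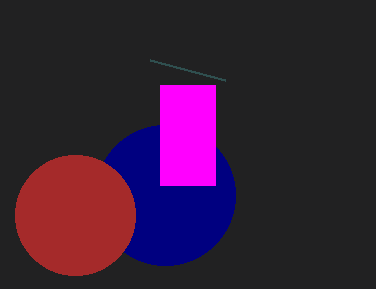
x_1 = 165, r_1 = 70, x0_2 = 150, y0_2 = 60, x0_3 = 160, y0_3 = 85, x1_3 = 215, y1_3 = 185, x_4 = 75, r_4 = 60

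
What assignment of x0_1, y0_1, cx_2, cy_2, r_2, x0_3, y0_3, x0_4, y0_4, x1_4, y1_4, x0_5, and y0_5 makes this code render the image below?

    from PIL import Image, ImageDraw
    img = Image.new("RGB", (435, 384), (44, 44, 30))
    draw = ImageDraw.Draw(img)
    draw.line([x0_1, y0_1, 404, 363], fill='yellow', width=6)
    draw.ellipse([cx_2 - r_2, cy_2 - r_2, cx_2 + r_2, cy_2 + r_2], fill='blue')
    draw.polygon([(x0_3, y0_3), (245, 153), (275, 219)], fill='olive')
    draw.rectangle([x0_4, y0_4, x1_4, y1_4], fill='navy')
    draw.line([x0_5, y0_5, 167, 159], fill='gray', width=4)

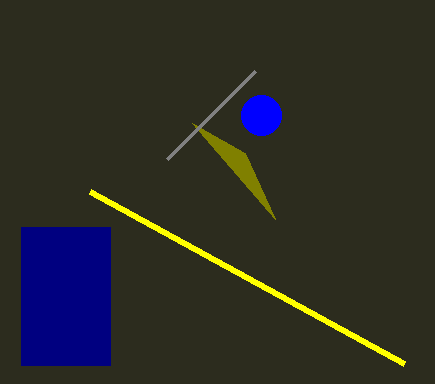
x0_1 = 90, y0_1 = 191, cx_2 = 261, cy_2 = 115, r_2 = 20, x0_3 = 192, y0_3 = 123, x0_4 = 21, y0_4 = 227, x1_4 = 110, y1_4 = 365, x0_5 = 255, y0_5 = 71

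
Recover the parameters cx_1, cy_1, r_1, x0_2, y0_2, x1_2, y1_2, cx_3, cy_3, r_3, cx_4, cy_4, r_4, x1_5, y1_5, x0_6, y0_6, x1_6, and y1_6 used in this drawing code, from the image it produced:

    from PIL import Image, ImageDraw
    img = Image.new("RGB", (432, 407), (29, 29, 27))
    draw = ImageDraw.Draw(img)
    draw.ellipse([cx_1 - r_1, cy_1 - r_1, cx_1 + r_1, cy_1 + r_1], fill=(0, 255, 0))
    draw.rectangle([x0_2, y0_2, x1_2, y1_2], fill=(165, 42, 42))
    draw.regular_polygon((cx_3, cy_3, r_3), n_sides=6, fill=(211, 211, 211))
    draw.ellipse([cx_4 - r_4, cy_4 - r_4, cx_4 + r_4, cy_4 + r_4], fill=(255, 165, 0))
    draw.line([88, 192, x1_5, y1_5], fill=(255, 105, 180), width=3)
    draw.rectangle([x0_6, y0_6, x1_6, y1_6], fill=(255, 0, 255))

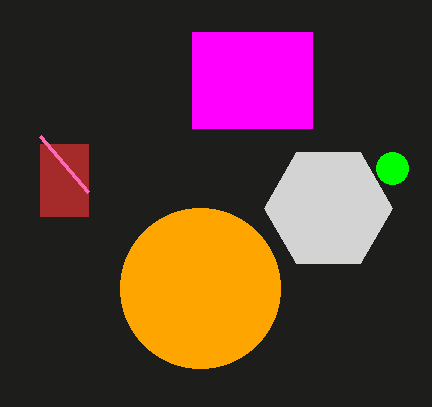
cx_1 = 392; cy_1 = 168; r_1 = 16; x0_2 = 40; y0_2 = 144; x1_2 = 88; y1_2 = 216; cx_3 = 328; cy_3 = 208; r_3 = 64; cx_4 = 200; cy_4 = 288; r_4 = 80; x1_5 = 40; y1_5 = 136; x0_6 = 192; y0_6 = 32; x1_6 = 312; y1_6 = 128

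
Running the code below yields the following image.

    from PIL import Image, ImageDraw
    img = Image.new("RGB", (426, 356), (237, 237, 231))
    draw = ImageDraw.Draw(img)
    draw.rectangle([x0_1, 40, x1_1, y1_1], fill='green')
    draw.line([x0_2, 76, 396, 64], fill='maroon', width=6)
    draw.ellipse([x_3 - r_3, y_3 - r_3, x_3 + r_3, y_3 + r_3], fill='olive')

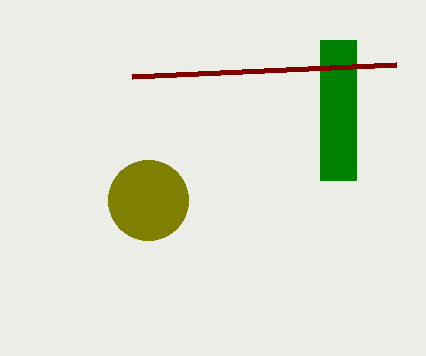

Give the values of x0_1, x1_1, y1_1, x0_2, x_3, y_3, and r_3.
x0_1 = 320
x1_1 = 356
y1_1 = 180
x0_2 = 132
x_3 = 148
y_3 = 200
r_3 = 40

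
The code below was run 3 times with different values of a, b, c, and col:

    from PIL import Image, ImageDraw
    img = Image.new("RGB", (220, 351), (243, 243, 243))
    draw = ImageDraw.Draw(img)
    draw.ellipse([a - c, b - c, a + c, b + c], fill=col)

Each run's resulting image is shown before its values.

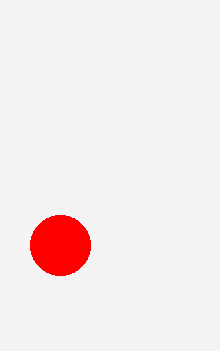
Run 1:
a = 60, b = 245, c = 30, col = 'red'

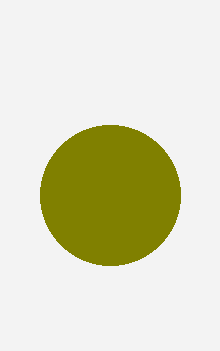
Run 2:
a = 110, b = 195, c = 70, col = 'olive'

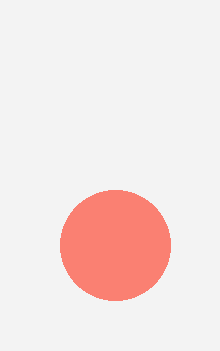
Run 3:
a = 115, b = 245, c = 55, col = 'salmon'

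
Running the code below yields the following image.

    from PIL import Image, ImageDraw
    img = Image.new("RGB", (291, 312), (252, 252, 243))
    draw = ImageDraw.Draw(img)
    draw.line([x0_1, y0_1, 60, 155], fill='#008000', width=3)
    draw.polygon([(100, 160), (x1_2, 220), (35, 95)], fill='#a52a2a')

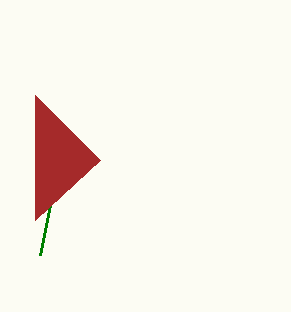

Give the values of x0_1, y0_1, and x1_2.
x0_1 = 40
y0_1 = 255
x1_2 = 35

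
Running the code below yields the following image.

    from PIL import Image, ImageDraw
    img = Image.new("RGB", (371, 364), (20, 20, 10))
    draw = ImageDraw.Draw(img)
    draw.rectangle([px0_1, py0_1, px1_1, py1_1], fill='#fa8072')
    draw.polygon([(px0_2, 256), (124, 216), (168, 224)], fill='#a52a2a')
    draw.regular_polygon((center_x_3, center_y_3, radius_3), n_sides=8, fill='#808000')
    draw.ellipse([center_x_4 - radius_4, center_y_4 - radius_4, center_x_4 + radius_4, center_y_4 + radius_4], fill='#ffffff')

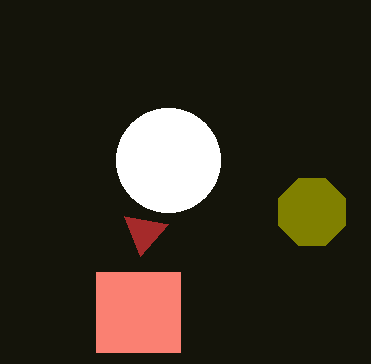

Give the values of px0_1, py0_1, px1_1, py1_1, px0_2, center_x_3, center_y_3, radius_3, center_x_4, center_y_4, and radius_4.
px0_1 = 96, py0_1 = 272, px1_1 = 180, py1_1 = 352, px0_2 = 140, center_x_3 = 312, center_y_3 = 212, radius_3 = 36, center_x_4 = 168, center_y_4 = 160, radius_4 = 52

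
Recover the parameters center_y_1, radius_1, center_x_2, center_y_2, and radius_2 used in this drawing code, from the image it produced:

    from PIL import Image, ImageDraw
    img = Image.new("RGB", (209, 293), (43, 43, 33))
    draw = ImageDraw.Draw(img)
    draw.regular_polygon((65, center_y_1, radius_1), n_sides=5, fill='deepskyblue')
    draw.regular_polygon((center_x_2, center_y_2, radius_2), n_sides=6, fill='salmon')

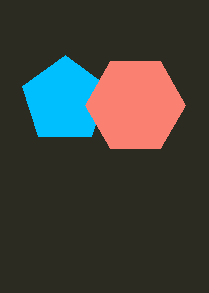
center_y_1 = 100; radius_1 = 45; center_x_2 = 135; center_y_2 = 105; radius_2 = 50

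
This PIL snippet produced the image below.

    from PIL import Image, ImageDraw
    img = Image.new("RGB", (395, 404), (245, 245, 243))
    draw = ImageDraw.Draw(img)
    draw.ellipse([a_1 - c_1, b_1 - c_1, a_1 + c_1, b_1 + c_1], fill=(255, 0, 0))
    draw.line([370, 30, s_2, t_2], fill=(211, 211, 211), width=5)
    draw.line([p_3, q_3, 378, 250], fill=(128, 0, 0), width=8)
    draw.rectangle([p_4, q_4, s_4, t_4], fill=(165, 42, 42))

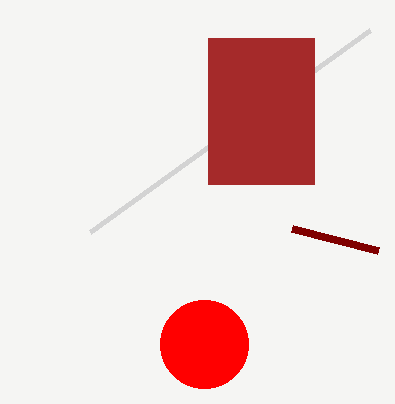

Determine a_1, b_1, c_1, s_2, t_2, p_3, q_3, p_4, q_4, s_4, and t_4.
a_1 = 204
b_1 = 344
c_1 = 44
s_2 = 90
t_2 = 232
p_3 = 292
q_3 = 228
p_4 = 208
q_4 = 38
s_4 = 314
t_4 = 184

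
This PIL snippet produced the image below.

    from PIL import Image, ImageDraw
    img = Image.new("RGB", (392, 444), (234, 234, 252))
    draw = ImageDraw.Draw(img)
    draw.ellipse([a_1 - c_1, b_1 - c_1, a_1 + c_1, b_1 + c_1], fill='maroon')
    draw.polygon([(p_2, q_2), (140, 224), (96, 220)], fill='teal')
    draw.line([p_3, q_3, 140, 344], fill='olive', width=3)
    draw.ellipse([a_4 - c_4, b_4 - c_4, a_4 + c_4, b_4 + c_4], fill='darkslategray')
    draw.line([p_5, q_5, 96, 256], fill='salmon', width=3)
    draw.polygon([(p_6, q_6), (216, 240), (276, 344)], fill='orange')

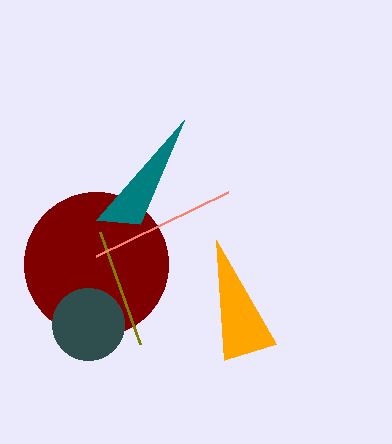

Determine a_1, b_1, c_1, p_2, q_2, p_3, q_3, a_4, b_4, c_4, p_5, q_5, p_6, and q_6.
a_1 = 96; b_1 = 264; c_1 = 72; p_2 = 184; q_2 = 120; p_3 = 100; q_3 = 232; a_4 = 88; b_4 = 324; c_4 = 36; p_5 = 228; q_5 = 192; p_6 = 224; q_6 = 360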